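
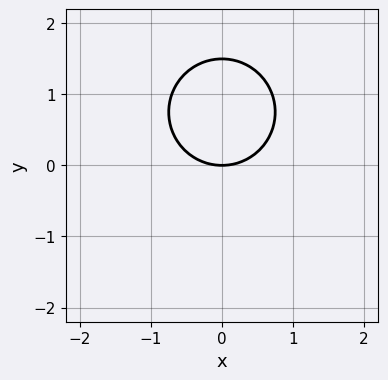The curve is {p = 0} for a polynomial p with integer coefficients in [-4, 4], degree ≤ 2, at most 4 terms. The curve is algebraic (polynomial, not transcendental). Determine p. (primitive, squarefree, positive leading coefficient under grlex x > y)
2*x^2 + 2*y^2 - 3*y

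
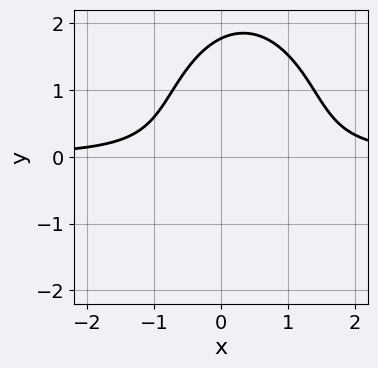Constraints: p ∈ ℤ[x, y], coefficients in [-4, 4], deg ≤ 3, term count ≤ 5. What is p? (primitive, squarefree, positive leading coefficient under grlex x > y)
3*x^2*y + y^3 - 2*x*y - 2*y - 2

1. Degree: no degree-2 curve has this shape, so deg p = 3.
2. Checking where it meets the axes: no x-intercept at any integer in the box.
3. The integer polynomial consistent with all of this is the stated p.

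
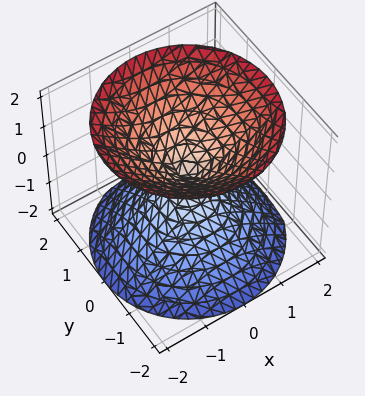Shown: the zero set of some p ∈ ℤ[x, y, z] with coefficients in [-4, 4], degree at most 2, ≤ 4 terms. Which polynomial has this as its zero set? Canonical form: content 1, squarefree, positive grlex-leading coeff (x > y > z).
I count 2 distinct pieces.
The degree is 2 — a double cone through the origin; a quadric.
Symmetries: every cross-section ⟂ z is a circle, so x, y appear only via x² + y²; it's symmetric under z → −z, forcing even powers of z.
Observable constraints: a circular section at z = 1 has radius exactly 1; it crosses the x-axis at the gridline x = 0.
The integer polynomial consistent with all of this is the stated p.

x^2 + y^2 - z^2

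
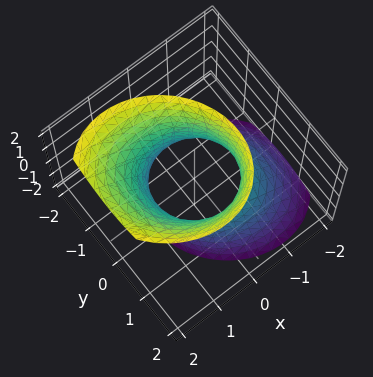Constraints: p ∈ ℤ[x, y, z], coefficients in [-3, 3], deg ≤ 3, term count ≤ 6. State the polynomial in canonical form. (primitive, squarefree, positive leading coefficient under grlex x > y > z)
(a) The degree is 2 — the shape is more complex than any degree-1 surface.
(b) Checking where it meets the axes: the x-axis gridline crossings are at x ∈ {-1, 1}; the surface avoids every integer z-axis point in the box.
(c) The integer polynomial consistent with all of this is the stated p.

3*x^2 + x*y - 2*x*z + 3*y^2 - z^2 - 3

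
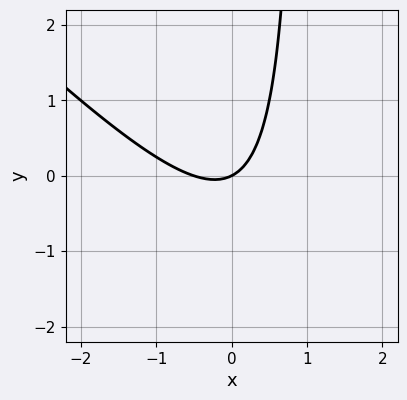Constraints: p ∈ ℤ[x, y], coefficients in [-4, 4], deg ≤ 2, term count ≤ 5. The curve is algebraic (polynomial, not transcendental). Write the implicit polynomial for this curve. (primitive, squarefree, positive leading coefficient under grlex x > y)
2*x^2 + 2*x*y + x - 2*y

deg p = 2.
Observable constraints: one y-axis crossing is at y = 0; it crosses the x-axis at the gridline x = 0.
The integer polynomial consistent with all of this is the stated p.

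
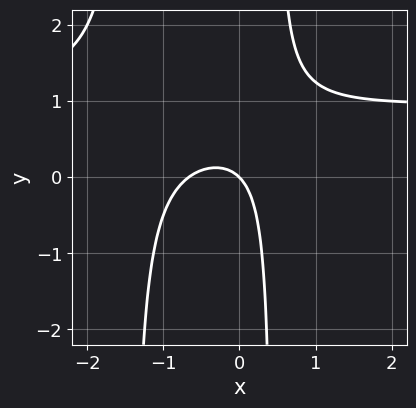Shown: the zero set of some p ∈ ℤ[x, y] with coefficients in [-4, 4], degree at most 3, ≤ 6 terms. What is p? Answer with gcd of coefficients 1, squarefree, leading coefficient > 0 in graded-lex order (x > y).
1. Degree: a generic line meets the curve in up to 3 points, so deg p = 3.
2. Observable constraints: it crosses the x-axis at the gridline x = 0; one y-axis crossing is at y = 0.
3. Assembling these constraints gives the stated polynomial.

3*x^2*y - 3*x^2 + 3*x*y - 2*x - 2*y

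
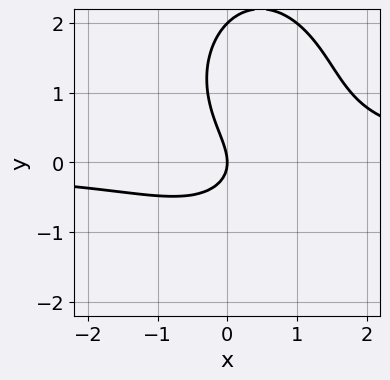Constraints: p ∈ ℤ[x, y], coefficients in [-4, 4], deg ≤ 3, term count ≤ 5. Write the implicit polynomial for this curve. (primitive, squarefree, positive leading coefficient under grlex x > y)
1. deg p = 3.
2. Observable constraints: it meets the x-axis at x = 0 (among the integer gridlines); the y-axis gridline crossings are at y ∈ {0, 2}.
3. Assembling these constraints gives the stated polynomial.

2*x^2*y + y^3 - x*y - 2*y^2 - 2*x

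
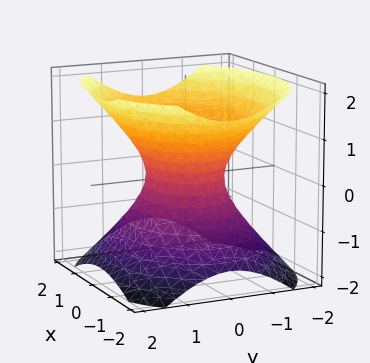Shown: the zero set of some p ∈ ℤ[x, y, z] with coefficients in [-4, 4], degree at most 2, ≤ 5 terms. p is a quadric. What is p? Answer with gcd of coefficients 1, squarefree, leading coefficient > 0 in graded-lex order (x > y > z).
2*x^2 + 3*y^2 - 3*z^2 - 2

(a) Degree: an hourglass — one-sheet hyperboloid; a quadric, so deg p = 2.
(b) Symmetries: it's symmetric under x → −x, forcing even powers of x; mirror symmetry z ↦ −z ⇒ only even powers of z; the y ↦ −y reflection is a symmetry, so y appears only in even powers.
(c) Checking where it meets the axes: it misses every integer gridline on the z-axis; among the integer gridlines, it crosses the x-axis at x ∈ {-1, 1}.
(d) Fitting integer coefficients to these (and the overall shape) gives p.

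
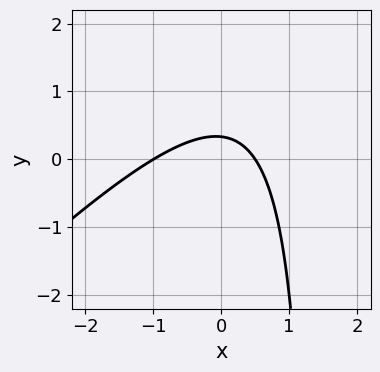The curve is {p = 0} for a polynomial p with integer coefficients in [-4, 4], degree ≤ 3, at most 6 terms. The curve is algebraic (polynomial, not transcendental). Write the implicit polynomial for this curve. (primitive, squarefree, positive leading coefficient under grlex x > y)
2*x^2 - 2*x*y + x + 3*y - 1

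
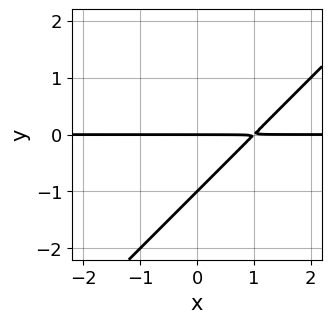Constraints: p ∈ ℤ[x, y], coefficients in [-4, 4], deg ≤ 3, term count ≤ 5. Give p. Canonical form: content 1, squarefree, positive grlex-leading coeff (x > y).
x*y - y^2 - y

1. The degree is 2 — no degree-1 curve has this shape.
2. Observable constraints: the y-axis gridline crossings are at y ∈ {-1, 0}; the visible x-axis segment lies entirely on the curve.
3. Putting this together gives p.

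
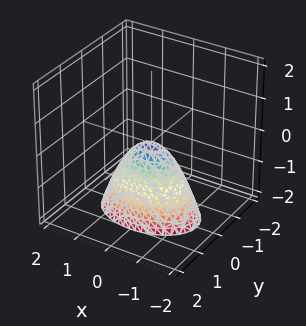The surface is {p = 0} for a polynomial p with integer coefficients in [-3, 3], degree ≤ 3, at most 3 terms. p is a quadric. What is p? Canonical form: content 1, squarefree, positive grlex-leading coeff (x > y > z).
x^2 + 2*y^2 + z

deg p = 2. A single bowl opening along one axis; a quadric.
Symmetries: it's symmetric under x → −x, forcing even powers of x; mirror symmetry y ↦ −y ⇒ only even powers of y.
Against the integer gridlines: it meets the z-axis at z = 0 (among the integer gridlines); it crosses the x-axis at the gridline x = 0.
Putting this together gives p.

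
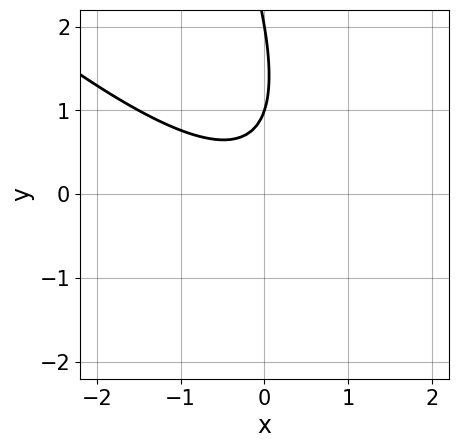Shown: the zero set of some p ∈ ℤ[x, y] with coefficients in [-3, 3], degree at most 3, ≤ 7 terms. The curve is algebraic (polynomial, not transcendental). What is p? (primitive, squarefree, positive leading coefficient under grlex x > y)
2*x^2 + 3*x*y + y^2 - 3*y + 2

Degree: the shape is more complex than any degree-1 curve, so deg p = 2.
From the axis intercepts and sections: among the integer gridlines, it crosses the y-axis at y ∈ {1, 2}; the curve avoids every integer x-axis point in the box.
Together with the visible shape, these determine p as stated.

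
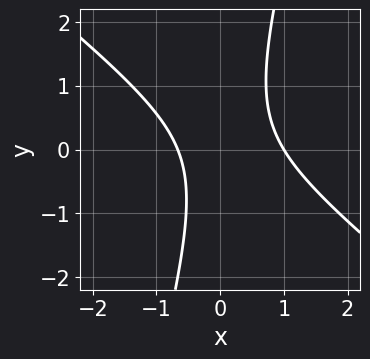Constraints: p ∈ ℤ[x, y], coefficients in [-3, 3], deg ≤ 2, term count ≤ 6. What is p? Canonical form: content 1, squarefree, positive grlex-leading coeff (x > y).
3*x^2 + 3*x*y - y^2 - x - 2

First, the degree is 2 — the shape is more complex than any degree-1 curve.
Then, checking where it meets the axes: it misses every integer gridline on the y-axis; it meets the x-axis at x = 1 (among the integer gridlines).
Finally, solving for integer coefficients yields p as stated.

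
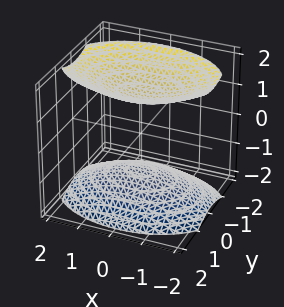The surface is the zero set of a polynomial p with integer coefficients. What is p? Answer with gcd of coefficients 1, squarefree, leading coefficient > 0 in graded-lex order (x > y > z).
The picture has 2 separate pieces. They look like related sheets of one shape, so recover p as a whole.
Degree: two separate bowl-shaped sheets opening away from each other; a quadric, so deg p = 2.
Symmetries: mirror symmetry z ↦ −z ⇒ only even powers of z; it's symmetric under y → −y, forcing even powers of y; it's symmetric under x → −x, forcing even powers of x.
From the visible intercepts: no y-intercept at any integer in the box; the surface avoids every integer x-axis point in the box.
Matching integer coefficients to the picture gives p.

x^2 + 2*y^2 - 2*z^2 + 3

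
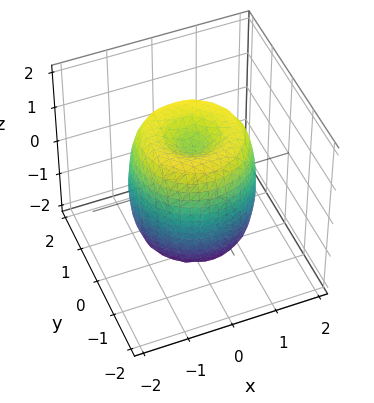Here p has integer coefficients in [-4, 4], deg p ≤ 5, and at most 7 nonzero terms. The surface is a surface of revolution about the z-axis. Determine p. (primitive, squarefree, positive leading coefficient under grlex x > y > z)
Degree: the shape is more complex than any degree-3 surface, so deg p = 4.
Symmetry: every cross-section ⟂ z is a circle, so x, y appear only via x² + y².
Checking where it meets the axes: among the integer gridlines, it crosses the z-axis at z ∈ {-1, 1}; a circular section at z = -1 has radius between 1 and 2.
Matching integer coefficients to the picture gives p.

2*x^4 + 4*x^2*y^2 + 2*y^4 - 3*x^2 - 3*y^2 + z^2 - 1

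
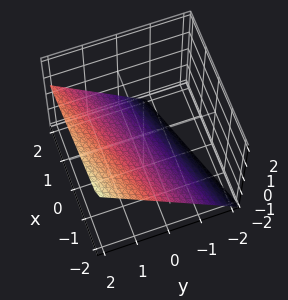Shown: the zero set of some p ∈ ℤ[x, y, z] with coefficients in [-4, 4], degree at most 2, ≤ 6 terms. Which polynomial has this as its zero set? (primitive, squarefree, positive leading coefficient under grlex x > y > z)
x - 3*y + 3*z + 2

(a) deg p = 1. Every cross-section is a straight line — this is a plane.
(b) From the axis intercepts and sections: it crosses the x-axis at the gridline x = -2.
(c) Matching integer coefficients to the picture gives p.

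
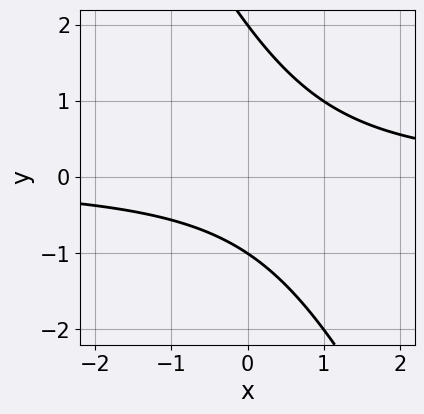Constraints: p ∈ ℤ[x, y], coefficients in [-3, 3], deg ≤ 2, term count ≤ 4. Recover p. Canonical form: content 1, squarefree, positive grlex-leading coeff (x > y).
2*x*y + y^2 - y - 2

1. deg p = 2.
2. From the visible intercepts: no x-intercept at any integer in the box; the y-axis gridline crossings are at y ∈ {-1, 2}.
3. Matching integer coefficients to the picture gives p.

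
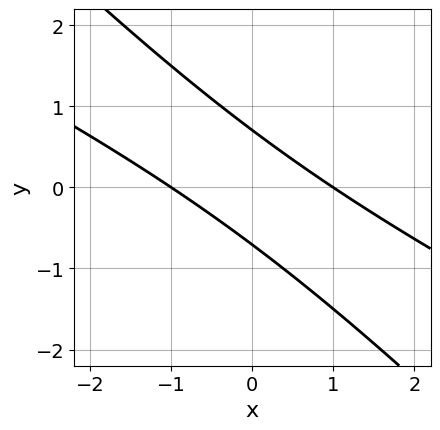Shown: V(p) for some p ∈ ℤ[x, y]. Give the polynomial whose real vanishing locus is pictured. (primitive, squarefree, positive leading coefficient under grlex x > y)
x^2 + 3*x*y + 2*y^2 - 1

1. The degree is 2 — the shape is more complex than any degree-1 curve.
2. Observable constraints: among the integer gridlines, it crosses the x-axis at x ∈ {-1, 1}.
3. Assembling these constraints gives the stated polynomial.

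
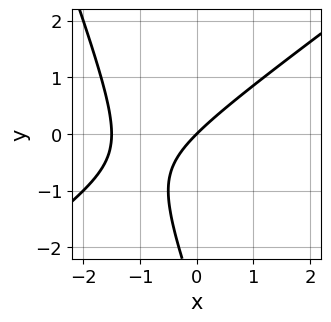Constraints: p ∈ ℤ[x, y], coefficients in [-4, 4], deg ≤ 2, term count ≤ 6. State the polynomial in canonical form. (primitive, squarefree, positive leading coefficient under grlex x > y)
1. Degree: no degree-1 curve has this shape, so deg p = 2.
2. From the axis intercepts and sections: it meets the y-axis at y = 0 (among the integer gridlines); one x-axis crossing is at x = 0.
3. Solving for integer coefficients yields p as stated.

2*x^2 - 2*x*y - y^2 + 3*x - 3*y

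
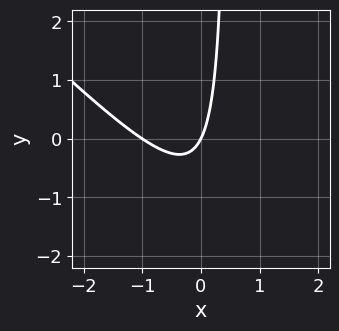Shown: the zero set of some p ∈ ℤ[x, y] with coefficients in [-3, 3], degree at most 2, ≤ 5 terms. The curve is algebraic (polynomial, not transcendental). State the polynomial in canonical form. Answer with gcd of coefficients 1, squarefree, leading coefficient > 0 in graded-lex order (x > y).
2*x^2 + 2*x*y + 2*x - y

First, deg p = 2. A generic line meets the curve in up to 2 points.
Next, observable constraints: one y-axis crossing is at y = 0; the x-axis gridline crossings are at x ∈ {-1, 0}.
Finally, these observations pin down the coefficients.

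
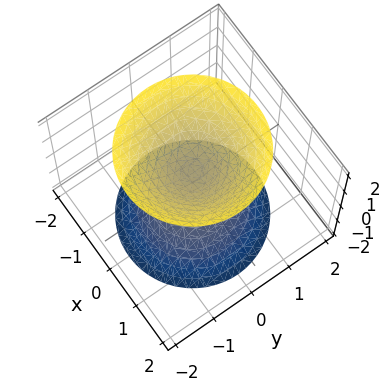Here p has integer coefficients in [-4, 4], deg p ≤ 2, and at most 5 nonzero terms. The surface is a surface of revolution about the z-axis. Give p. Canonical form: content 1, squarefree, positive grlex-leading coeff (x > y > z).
First, there are 2 components.
Then, the degree is 2 — a generic line meets the surface in up to 2 points.
Then, symmetries: the surface is invariant under rotation about z: p = q(x² + y², z).
Then, from the visible intercepts: it misses every integer gridline on the x-axis; no y-intercept at any integer in the box.
Finally, these observations pin down the coefficients.

3*x^2 + 3*y^2 - 2*z^2 + 1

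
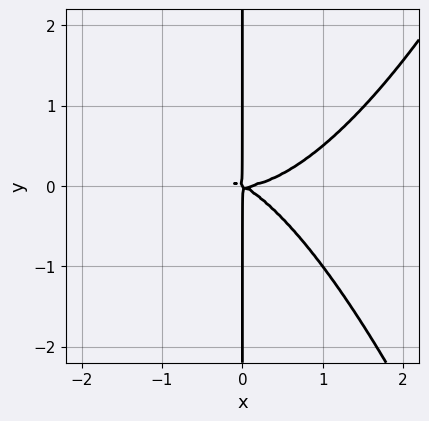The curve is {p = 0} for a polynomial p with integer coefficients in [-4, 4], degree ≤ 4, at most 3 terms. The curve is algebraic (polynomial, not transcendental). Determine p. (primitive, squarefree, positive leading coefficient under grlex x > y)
x^4 - x^2*y - 2*x*y^2

deg p = 4.
Against the integer gridlines: the visible y-axis segment lies entirely on the curve.
These observations pin down the coefficients.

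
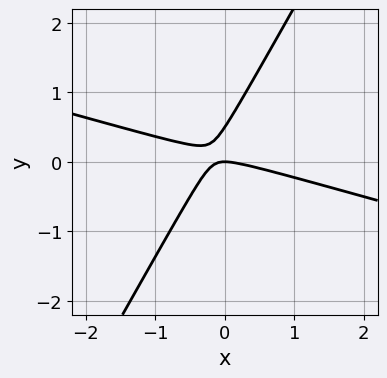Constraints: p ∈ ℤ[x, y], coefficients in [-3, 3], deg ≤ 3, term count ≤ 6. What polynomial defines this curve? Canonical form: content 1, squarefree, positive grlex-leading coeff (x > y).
x^2 + 3*x*y - 2*y^2 + y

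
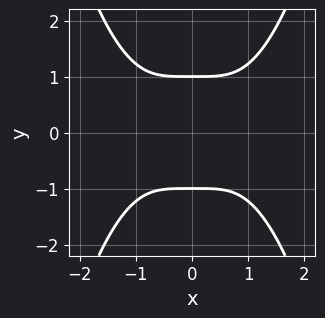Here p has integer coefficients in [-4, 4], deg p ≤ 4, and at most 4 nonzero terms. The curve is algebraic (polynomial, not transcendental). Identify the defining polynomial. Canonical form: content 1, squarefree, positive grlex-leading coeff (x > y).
x^4 - 2*y^2 + 2

1. The degree is 4 — a generic line meets the curve in up to 4 points.
2. Symmetries: the y ↦ −y reflection is a symmetry, so y appears only in even powers; it's symmetric under x → −x, forcing even powers of x.
3. Reading off the gridlines: the y-axis gridline crossings are at y ∈ {-1, 1}; the curve avoids every integer x-axis point in the box.
4. Putting this together gives p.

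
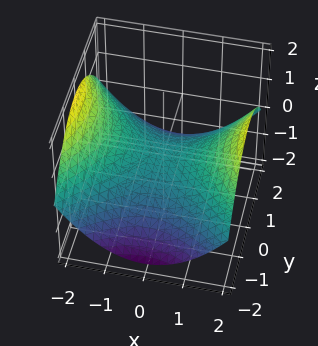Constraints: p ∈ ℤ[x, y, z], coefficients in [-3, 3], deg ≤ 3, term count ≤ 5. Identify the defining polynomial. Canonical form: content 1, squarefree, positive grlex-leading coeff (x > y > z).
x^2 - y^2 - 3*z

First, the degree is 2 — a saddle surface; a quadric.
Next, symmetries: it's symmetric under y → −y, forcing even powers of y; mirror symmetry x ↦ −x ⇒ only even powers of x.
Next, checking where it meets the axes: it crosses the x-axis at the gridline x = 0; it crosses the y-axis at the gridline y = 0; one z-axis crossing is at z = 0.
Finally, assembling these constraints gives the stated polynomial.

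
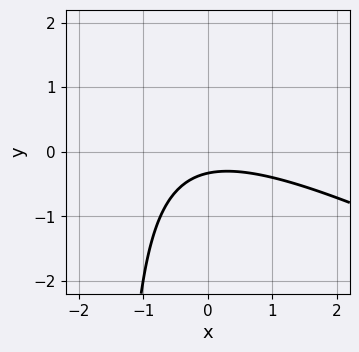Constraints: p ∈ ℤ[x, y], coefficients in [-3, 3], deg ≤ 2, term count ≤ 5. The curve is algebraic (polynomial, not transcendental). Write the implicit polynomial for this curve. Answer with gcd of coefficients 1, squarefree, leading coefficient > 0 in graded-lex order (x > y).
x^2 + 2*x*y + 3*y + 1

deg p = 2. No degree-1 curve has this shape.
Against the integer gridlines: no x-intercept at any integer in the box.
Together with the visible shape, these determine p as stated.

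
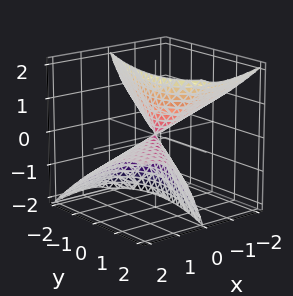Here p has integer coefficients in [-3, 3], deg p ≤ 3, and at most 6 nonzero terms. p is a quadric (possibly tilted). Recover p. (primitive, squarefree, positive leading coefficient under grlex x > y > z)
First, the picture has 2 separate pieces. Treating them together as one polynomial.
Next, the degree is 2 — a generic line meets the surface in up to 2 points.
Next, from the axis intercepts and sections: it meets the y-axis at y = 0 (among the integer gridlines); it crosses the z-axis at the gridline z = 0; it crosses the x-axis at the gridline x = 0.
Finally, the integer polynomial consistent with all of this is the stated p.

x^2 - 2*x*y + 3*x*z + y^2 - z^2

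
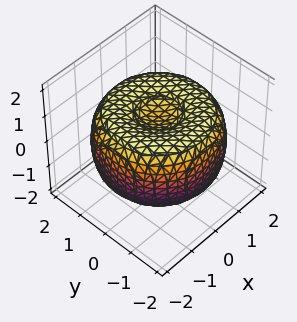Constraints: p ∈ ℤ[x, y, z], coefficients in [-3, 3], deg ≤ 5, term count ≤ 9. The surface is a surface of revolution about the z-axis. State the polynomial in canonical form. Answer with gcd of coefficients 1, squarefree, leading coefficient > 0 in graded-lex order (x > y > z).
Degree: a generic line meets the surface in up to 4 points, so deg p = 4.
Symmetry: the z-axis is an axis of rotation, so x and y enter only as x² + y².
Reading off the gridlines: a circular section at z = 1 has radius between 0 and 1.
Together with the visible shape, these determine p as stated.

x^4 + 2*x^2*y^2 + y^4 - 3*x^2 - 3*y^2 + 3*z^2 - 2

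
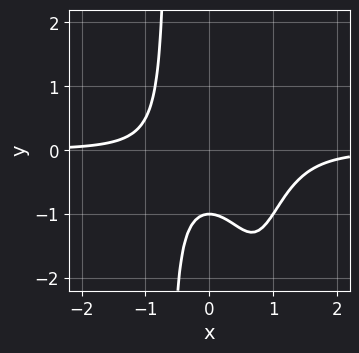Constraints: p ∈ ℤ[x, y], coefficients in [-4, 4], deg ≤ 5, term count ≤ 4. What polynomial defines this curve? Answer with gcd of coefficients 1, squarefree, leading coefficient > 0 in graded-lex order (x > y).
deg p = 4. No degree-3 curve has this shape.
Reading off the gridlines: it misses every integer gridline on the x-axis; it meets the y-axis at y = -1 (among the integer gridlines).
Solving for integer coefficients yields p as stated.

3*x^3*y - 3*x^2*y + 2*y + 2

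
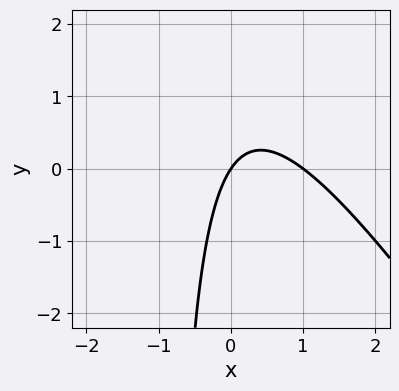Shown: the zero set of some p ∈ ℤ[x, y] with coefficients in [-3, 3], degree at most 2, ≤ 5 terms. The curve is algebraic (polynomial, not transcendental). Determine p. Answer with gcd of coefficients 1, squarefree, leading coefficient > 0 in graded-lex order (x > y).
Degree: a generic line meets the curve in up to 2 points, so deg p = 2.
Observable constraints: among the integer gridlines, it crosses the x-axis at x ∈ {0, 1}; it crosses the y-axis at the gridline y = 0.
Solving for integer coefficients yields p as stated.

3*x^2 + 2*x*y - 3*x + 2*y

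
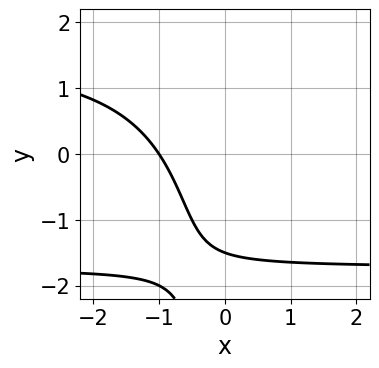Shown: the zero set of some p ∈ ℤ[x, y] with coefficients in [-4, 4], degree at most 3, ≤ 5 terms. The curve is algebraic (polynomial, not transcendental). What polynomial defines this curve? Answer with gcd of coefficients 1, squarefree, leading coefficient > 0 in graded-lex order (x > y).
x*y^2 - 3*x - 2*y - 3

1. deg p = 3. A generic line meets the curve in up to 3 points.
2. Checking where it meets the axes: it meets the x-axis at x = -1 (among the integer gridlines).
3. Together with the visible shape, these determine p as stated.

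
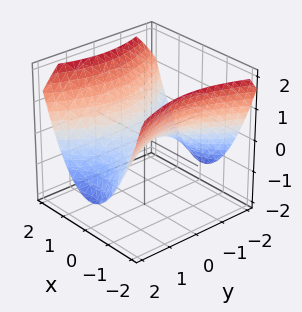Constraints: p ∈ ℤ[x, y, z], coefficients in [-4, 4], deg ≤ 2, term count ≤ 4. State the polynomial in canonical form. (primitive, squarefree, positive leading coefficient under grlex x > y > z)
(a) deg p = 2.
(b) Symmetries: mirror symmetry x ↦ −x ⇒ only even powers of x; the y ↦ −y reflection is a symmetry, so y appears only in even powers.
(c) From the visible intercepts: it crosses the x-axis at the gridline x = 0; it meets the z-axis at z = 0 (among the integer gridlines).
(d) Solving for integer coefficients yields p as stated.

2*x^2 - y^2 - 3*z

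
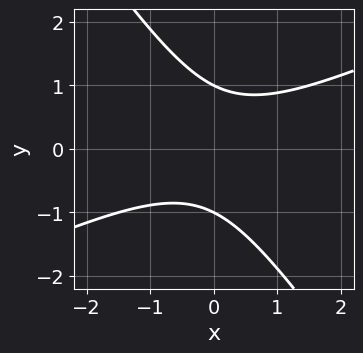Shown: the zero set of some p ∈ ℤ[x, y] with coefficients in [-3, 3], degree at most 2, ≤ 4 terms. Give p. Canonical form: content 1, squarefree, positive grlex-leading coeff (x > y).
2*x^2 - 3*x*y - 3*y^2 + 3

1. deg p = 2. The shape is more complex than any degree-1 curve.
2. Observable constraints: among the integer gridlines, it crosses the y-axis at y ∈ {-1, 1}; the curve avoids every integer x-axis point in the box.
3. Putting this together gives p.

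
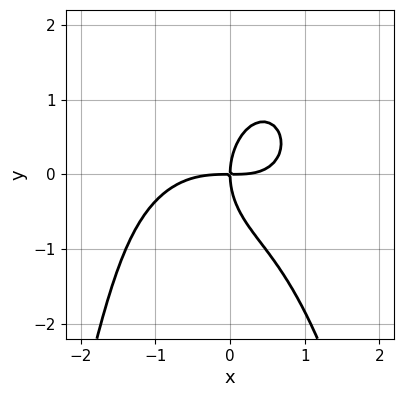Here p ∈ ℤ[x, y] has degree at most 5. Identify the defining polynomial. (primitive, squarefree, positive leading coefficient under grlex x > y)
First, the degree is 4 — no degree-3 curve has this shape.
Next, against the integer gridlines: it crosses the y-axis at the gridline y = 0; it meets the x-axis at x = 0 (among the integer gridlines).
Finally, these observations pin down the coefficients.

x^4 + x^2*y^2 + x^2*y + y^3 - 2*x*y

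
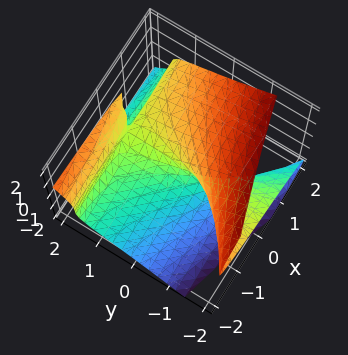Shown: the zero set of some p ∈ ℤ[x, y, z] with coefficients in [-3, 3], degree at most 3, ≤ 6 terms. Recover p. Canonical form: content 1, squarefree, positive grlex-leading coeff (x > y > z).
1. The degree is 3 — the shape is more complex than any degree-2 surface.
2. From the visible intercepts: it meets the z-axis at z = 0 (among the integer gridlines); it crosses the x-axis at the gridline x = 0; every point of the y-axis in the box is on the surface.
3. Assembling these constraints gives the stated polynomial.

2*y^2*z - 3*z^3 - 2*x*y - 3*y*z + 3*x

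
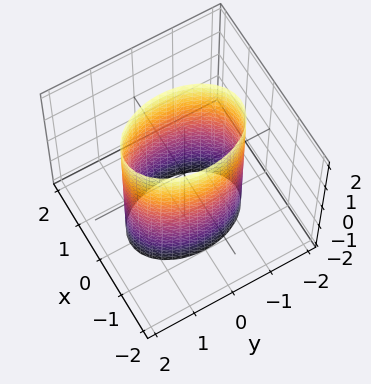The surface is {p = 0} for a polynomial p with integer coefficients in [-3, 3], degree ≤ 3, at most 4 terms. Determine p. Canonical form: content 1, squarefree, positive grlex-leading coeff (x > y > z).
First, the degree is 2 — constant cross-section along one axis; a quadric.
Next, symmetries: it's symmetric under x → −x, forcing even powers of x; the z ↦ −z reflection is a symmetry, so z appears only in even powers; the y ↦ −y reflection is a symmetry, so y appears only in even powers.
Then, reading off the gridlines: among the integer gridlines, it crosses the x-axis at x ∈ {-1, 1}; no z-intercept at any integer in the box.
Finally, fitting integer coefficients to these (and the overall shape) gives p.

2*x^2 + y^2 - 2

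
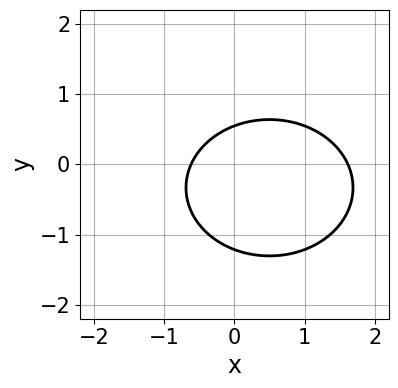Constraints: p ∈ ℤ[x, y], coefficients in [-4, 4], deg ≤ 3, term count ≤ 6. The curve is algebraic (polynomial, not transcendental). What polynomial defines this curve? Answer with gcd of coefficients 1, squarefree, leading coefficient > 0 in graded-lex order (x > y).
Degree: the shape is more complex than any degree-1 curve, so deg p = 2.
Putting this together gives p.

2*x^2 + 3*y^2 - 2*x + 2*y - 2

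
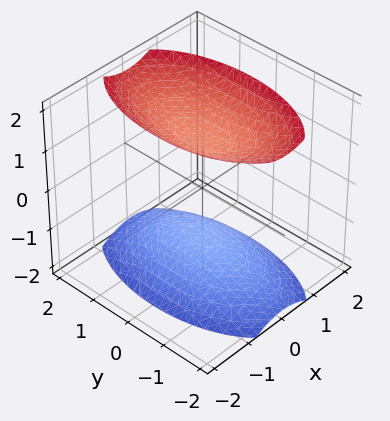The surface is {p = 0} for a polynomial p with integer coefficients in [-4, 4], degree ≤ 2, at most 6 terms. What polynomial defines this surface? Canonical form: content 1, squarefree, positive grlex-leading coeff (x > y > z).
3*x^2 + y^2 - 2*z^2 + 3

1. The picture has 2 separate pieces. They look like related sheets of one shape, so recover p as a whole.
2. deg p = 2. Two separate bowl-shaped sheets opening away from each other; a quadric.
3. Symmetries: the x ↦ −x reflection is a symmetry, so x appears only in even powers; mirror symmetry y ↦ −y ⇒ only even powers of y; it's symmetric under z → −z, forcing even powers of z.
4. From the axis intercepts and sections: the surface avoids every integer x-axis point in the box; the surface avoids every integer y-axis point in the box.
5. Assembling these constraints gives the stated polynomial.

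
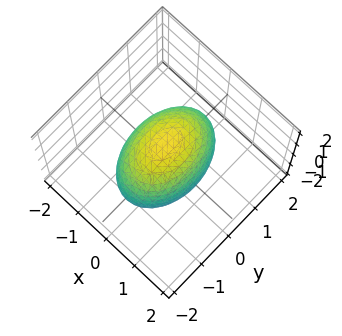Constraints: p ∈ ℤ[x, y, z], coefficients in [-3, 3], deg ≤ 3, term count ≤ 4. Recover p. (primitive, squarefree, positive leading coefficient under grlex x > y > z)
(a) deg p = 2. Bounded and convex; a quadric.
(b) Symmetries: it's symmetric under x → −x, forcing even powers of x; mirror symmetry z ↦ −z ⇒ only even powers of z; the y ↦ −y reflection is a symmetry, so y appears only in even powers.
(c) Checking where it meets the axes: among the integer gridlines, it crosses the x-axis at x ∈ {-1, 1}.
(d) These observations pin down the coefficients.

2*x^2 + y^2 + z^2 - 2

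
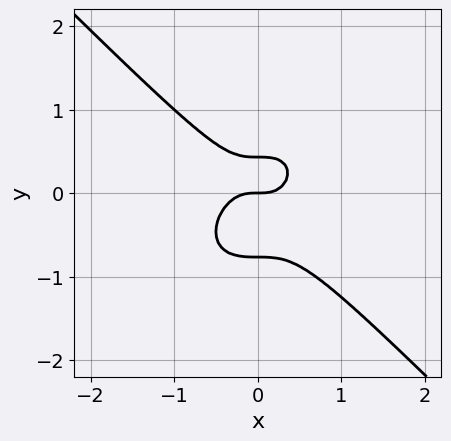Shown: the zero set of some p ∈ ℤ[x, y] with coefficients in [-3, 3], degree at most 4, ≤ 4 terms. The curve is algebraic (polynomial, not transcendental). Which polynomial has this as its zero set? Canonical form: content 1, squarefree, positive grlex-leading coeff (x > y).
First, the degree is 3 — no degree-2 curve has this shape.
Then, observable constraints: one x-axis crossing is at x = 0; it meets the y-axis at y = 0 (among the integer gridlines).
Finally, solving for integer coefficients yields p as stated.

3*x^3 + 3*y^3 + y^2 - y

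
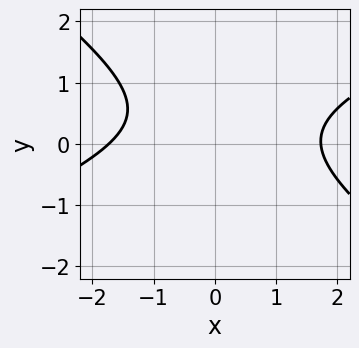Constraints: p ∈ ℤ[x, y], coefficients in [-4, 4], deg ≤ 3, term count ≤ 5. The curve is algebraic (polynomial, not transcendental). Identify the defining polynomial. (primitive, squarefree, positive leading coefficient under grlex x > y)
First, deg p = 2. A generic line meets the curve in up to 2 points.
Then, from the axis intercepts and sections: it misses every integer gridline on the y-axis.
Finally, putting this together gives p.

x^2 - x*y - 3*y^2 + 2*y - 3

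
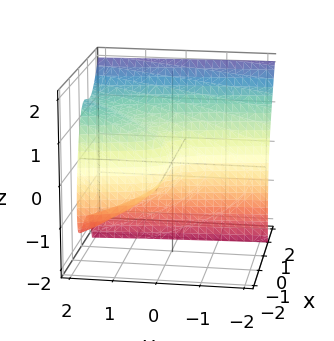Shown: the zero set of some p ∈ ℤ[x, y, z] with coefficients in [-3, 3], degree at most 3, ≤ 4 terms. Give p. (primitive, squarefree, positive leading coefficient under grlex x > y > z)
3*x^3 - 2*x^2*z - z^2 + y

(a) Degree: the shape is more complex than any degree-2 surface, so deg p = 3.
(b) Against the integer gridlines: it meets the z-axis at z = 0 (among the integer gridlines); it crosses the y-axis at the gridline y = 0; one x-axis crossing is at x = 0.
(c) Matching integer coefficients to the picture gives p.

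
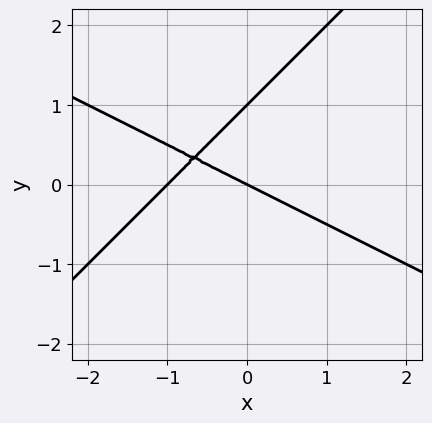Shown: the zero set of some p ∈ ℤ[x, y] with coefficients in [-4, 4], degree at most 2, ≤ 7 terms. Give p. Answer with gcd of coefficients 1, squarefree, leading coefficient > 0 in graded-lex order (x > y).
x^2 + x*y - 2*y^2 + x + 2*y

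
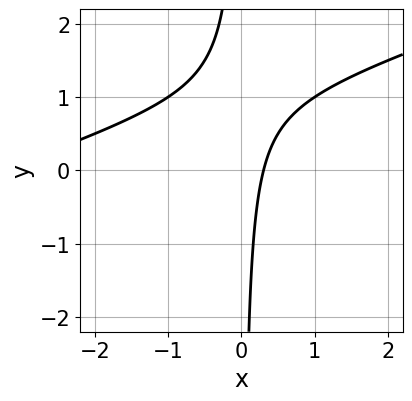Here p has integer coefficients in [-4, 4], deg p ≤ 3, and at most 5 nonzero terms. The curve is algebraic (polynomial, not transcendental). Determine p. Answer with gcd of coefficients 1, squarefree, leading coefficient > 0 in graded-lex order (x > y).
x^2 - 3*x*y + 3*x - 1

deg p = 2. The shape is more complex than any degree-1 curve.
Checking where it meets the axes: it misses every integer gridline on the y-axis.
Together with the visible shape, these determine p as stated.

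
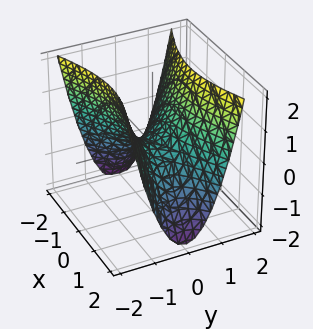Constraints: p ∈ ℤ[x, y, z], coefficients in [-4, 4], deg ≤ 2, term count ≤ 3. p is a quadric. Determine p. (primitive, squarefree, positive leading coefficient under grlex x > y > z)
Degree: a hyperbolic paraboloid; a quadric, so deg p = 2.
Symmetries: the y ↦ −y reflection is a symmetry, so y appears only in even powers; mirror symmetry x ↦ −x ⇒ only even powers of x.
From the visible intercepts: it meets the x-axis at x = 0 (among the integer gridlines); it meets the z-axis at z = 0 (among the integer gridlines).
Matching integer coefficients to the picture gives p.

x^2 - 3*y^2 + 2*z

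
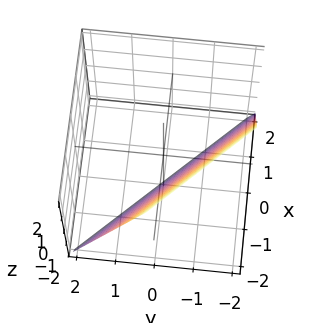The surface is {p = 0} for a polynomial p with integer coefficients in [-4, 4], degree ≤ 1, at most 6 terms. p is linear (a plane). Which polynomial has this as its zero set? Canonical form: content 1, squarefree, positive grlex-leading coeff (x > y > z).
deg p = 1. The surface is flat (a plane).
From the visible intercepts: it meets the z-axis at z = -2 (among the integer gridlines); it meets the x-axis at x = -1 (among the integer gridlines); one y-axis crossing is at y = -1.
Matching integer coefficients to the picture gives p.

2*x + 2*y + z + 2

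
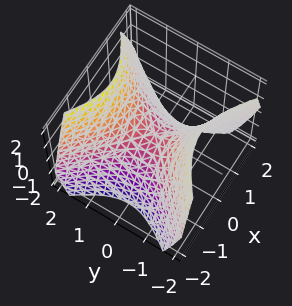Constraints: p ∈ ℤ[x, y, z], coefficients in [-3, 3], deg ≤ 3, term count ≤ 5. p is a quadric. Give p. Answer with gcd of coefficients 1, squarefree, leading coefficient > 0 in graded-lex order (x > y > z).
x^2 - y^2 + z

1. The degree is 2 — a saddle surface; a quadric.
2. Symmetries: mirror symmetry x ↦ −x ⇒ only even powers of x; the y ↦ −y reflection is a symmetry, so y appears only in even powers.
3. Against the integer gridlines: it crosses the x-axis at the gridline x = 0; one y-axis crossing is at y = 0; it crosses the z-axis at the gridline z = 0.
4. These observations pin down the coefficients.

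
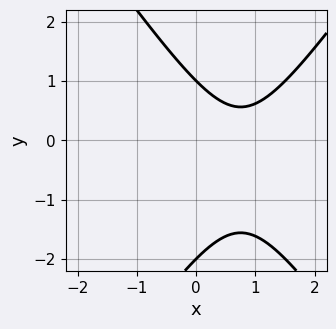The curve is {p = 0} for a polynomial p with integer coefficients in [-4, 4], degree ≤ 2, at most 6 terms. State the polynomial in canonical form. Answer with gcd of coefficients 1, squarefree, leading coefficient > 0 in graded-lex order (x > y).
2*x^2 - y^2 - 3*x - y + 2

1. The degree is 2 — the shape is more complex than any degree-1 curve.
2. Against the integer gridlines: it misses every integer gridline on the x-axis; the y-axis gridline crossings are at y ∈ {-2, 1}.
3. These observations pin down the coefficients.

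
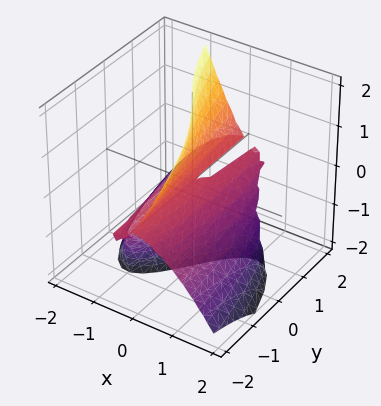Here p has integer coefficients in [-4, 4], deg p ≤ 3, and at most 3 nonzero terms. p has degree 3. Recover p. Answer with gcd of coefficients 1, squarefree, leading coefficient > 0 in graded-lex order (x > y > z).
2*x^3 + y*z^2 + 3*x*z

(a) Degree: no degree-2 surface has this shape, so deg p = 3.
(b) Checking where it meets the axes: one x-axis crossing is at x = 0; every point of the y-axis in the box is on the surface.
(c) Solving for integer coefficients yields p as stated. Check: (0, 0, -1) on the z-axis lies on the surface, and p(0, 0, -1) = 0. ✓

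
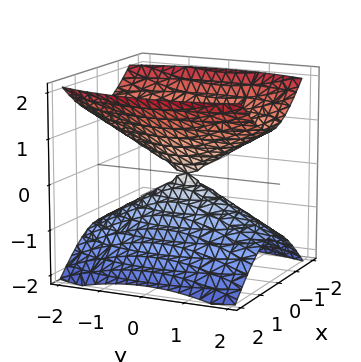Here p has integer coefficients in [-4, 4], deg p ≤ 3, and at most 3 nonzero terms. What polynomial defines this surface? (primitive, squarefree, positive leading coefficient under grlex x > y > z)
3*x^2 + y^2 - 3*z^2

First, there are 2 components. They look like related sheets of one shape, so recover p as a whole.
Next, degree: a double cone through the origin; a quadric, so deg p = 2.
Next, symmetries: mirror symmetry y ↦ −y ⇒ only even powers of y; it's symmetric under x → −x, forcing even powers of x; the z ↦ −z reflection is a symmetry, so z appears only in even powers.
Then, checking where it meets the axes: it crosses the y-axis at the gridline y = 0; it meets the z-axis at z = 0 (among the integer gridlines); it crosses the x-axis at the gridline x = 0.
Finally, these observations pin down the coefficients.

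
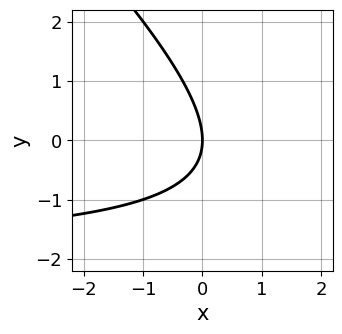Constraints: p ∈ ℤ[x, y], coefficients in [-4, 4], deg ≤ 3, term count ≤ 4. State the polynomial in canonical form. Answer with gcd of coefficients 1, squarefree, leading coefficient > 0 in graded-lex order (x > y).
x*y + y^2 + 2*x

First, deg p = 2.
Next, against the integer gridlines: it meets the y-axis at y = 0 (among the integer gridlines); it crosses the x-axis at the gridline x = 0.
Finally, putting this together gives p.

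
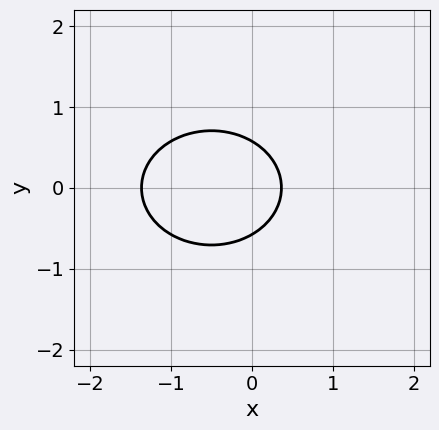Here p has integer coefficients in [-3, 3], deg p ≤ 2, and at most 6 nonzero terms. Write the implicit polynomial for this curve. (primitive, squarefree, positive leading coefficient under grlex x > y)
2*x^2 + 3*y^2 + 2*x - 1

1. The degree is 2 — the shape is more complex than any degree-1 curve.
2. Symmetries: the y ↦ −y reflection is a symmetry, so y appears only in even powers.
3. Putting this together gives p.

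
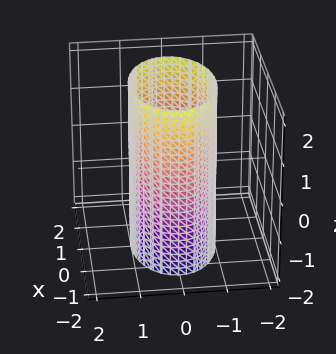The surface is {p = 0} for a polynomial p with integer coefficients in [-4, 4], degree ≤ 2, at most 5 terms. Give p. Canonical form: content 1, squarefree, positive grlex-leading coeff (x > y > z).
x^2 + 2*y^2 - 2

deg p = 2.
Symmetries: the z ↦ −z reflection is a symmetry, so z appears only in even powers; the y ↦ −y reflection is a symmetry, so y appears only in even powers; the x ↦ −x reflection is a symmetry, so x appears only in even powers.
Checking where it meets the axes: no z-intercept at any integer in the box; the y-axis gridline crossings are at y ∈ {-1, 1}.
Matching integer coefficients to the picture gives p.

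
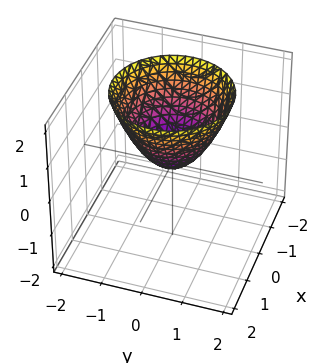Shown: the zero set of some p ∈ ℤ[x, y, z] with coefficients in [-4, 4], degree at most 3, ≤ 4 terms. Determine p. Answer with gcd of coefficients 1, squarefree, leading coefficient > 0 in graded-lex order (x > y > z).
x^2 + y^2 - z

1. The degree is 2 — a single bowl opening along one axis; a quadric.
2. Symmetries: rotational symmetry about the z-axis ⇒ p depends on x, y only through x² + y².
3. Observable constraints: one x-axis crossing is at x = 0; it meets the y-axis at y = 0 (among the integer gridlines); it meets the z-axis at z = 0 (among the integer gridlines); a circular section at z = 1 has radius exactly 1.
4. These observations pin down the coefficients.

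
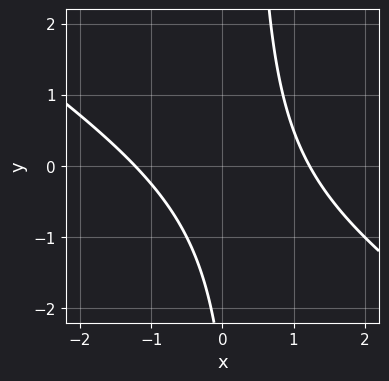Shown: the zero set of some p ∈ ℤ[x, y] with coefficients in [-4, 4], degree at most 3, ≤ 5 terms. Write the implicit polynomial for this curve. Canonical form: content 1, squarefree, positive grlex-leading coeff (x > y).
2*x^2 + 3*x*y - y - 3

(a) deg p = 2.
(b) Observable constraints: it misses every integer gridline on the y-axis.
(c) The integer polynomial consistent with all of this is the stated p.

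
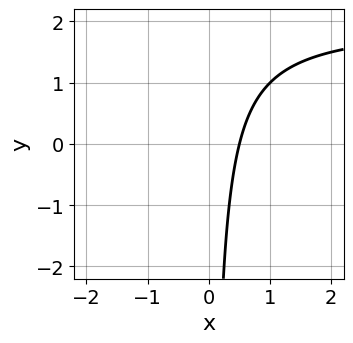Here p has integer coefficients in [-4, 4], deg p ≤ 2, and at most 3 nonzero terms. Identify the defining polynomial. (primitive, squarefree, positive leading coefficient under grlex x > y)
x*y - 2*x + 1

1. The degree is 2 — the shape is more complex than any degree-1 curve.
2. Checking where it meets the axes: it misses every integer gridline on the y-axis.
3. The integer polynomial consistent with all of this is the stated p.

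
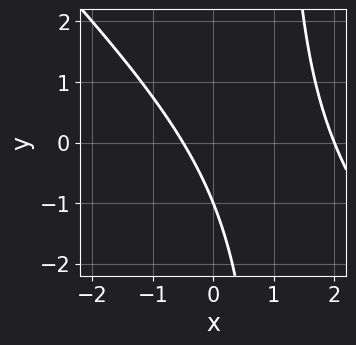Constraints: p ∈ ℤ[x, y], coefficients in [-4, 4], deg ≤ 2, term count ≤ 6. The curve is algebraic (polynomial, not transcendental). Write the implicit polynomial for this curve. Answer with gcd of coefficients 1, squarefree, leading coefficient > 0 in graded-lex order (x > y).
2*x^2 + 2*x*y - 3*x - 2*y - 2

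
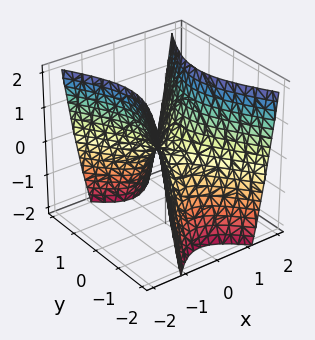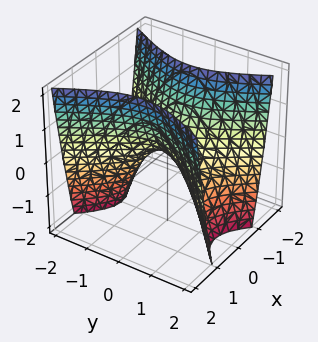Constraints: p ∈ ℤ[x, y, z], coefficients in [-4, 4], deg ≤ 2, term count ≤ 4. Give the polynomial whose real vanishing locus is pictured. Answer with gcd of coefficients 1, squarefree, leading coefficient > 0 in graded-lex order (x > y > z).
2*x^2 - y^2 - z

First, degree: a saddle surface; a quadric, so deg p = 2.
Then, symmetries: the x ↦ −x reflection is a symmetry, so x appears only in even powers; the y ↦ −y reflection is a symmetry, so y appears only in even powers.
Next, checking where it meets the axes: it meets the z-axis at z = 0 (among the integer gridlines); one x-axis crossing is at x = 0.
Finally, together with the visible shape, these determine p as stated.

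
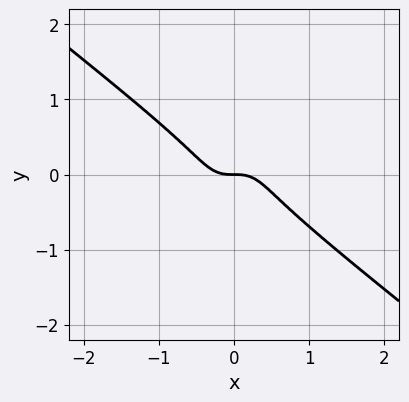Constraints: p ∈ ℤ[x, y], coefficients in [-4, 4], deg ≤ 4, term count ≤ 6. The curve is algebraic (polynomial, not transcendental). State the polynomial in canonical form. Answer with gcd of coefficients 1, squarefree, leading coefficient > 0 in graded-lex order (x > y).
First, deg p = 3.
Next, from the visible intercepts: it meets the y-axis at y = 0 (among the integer gridlines); one x-axis crossing is at x = 0.
Finally, these observations pin down the coefficients.

3*x^3 + x^2*y - 2*x*y^2 + 2*y^3 + y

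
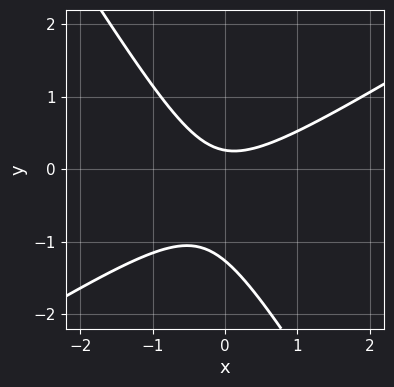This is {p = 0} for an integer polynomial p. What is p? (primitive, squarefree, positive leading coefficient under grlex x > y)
3*x^2 - 3*x*y - 3*y^2 - 3*y + 1

1. The degree is 2 — no degree-1 curve has this shape.
2. From the visible intercepts: it misses every integer gridline on the x-axis.
3. Putting this together gives p.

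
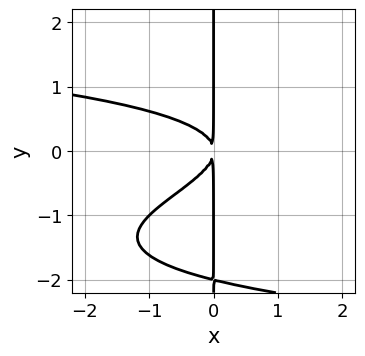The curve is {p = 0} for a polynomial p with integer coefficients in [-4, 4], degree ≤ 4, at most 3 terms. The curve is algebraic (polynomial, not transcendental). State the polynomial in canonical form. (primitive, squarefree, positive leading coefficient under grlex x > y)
x*y^3 + 2*x*y^2 + x^2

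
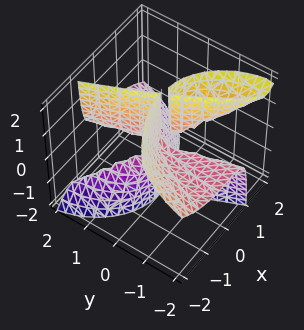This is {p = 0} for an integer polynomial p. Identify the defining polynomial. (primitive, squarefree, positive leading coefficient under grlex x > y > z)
First, the picture has 3 separate pieces. Treating them together as one polynomial.
Next, the degree is 3 — a generic line meets the surface in up to 3 points.
Then, checking where it meets the axes: every point of the y-axis in the box is on the surface; the visible z-axis segment lies entirely on the surface.
Finally, these observations pin down the coefficients.

x^3 + 2*x*y*z + y^2*z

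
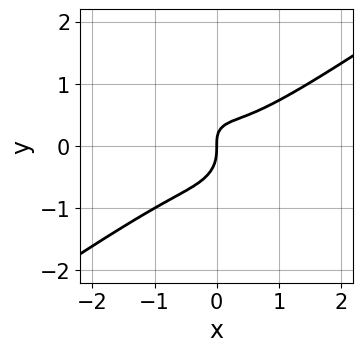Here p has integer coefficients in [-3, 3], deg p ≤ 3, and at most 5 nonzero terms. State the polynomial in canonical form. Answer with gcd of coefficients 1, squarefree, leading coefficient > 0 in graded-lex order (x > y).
1. deg p = 3. A generic line meets the curve in up to 3 points.
2. From the axis intercepts and sections: it meets the x-axis at x = 0 (among the integer gridlines); one y-axis crossing is at y = 0.
3. Assembling these constraints gives the stated polynomial.

2*x^3 - 2*x^2*y - 2*y^3 - x*y + x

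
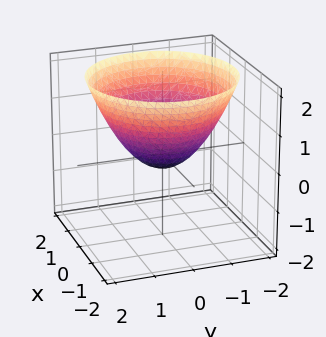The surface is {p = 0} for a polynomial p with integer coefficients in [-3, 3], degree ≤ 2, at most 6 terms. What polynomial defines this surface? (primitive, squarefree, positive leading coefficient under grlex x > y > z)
2*x^2 + 2*y^2 - 3*z - 1

1. Degree: the shape is more complex than any degree-1 surface, so deg p = 2.
2. Symmetry: the surface is invariant under rotation about z: p = q(x² + y², z).
3. From the visible intercepts: a circular section at z = 1 has radius between 1 and 2.
4. The integer polynomial consistent with all of this is the stated p.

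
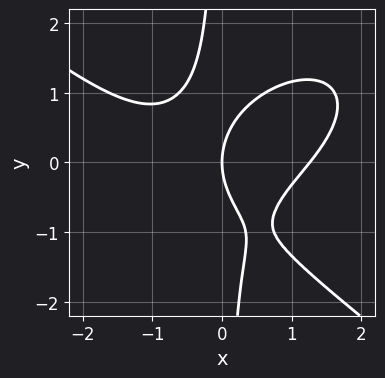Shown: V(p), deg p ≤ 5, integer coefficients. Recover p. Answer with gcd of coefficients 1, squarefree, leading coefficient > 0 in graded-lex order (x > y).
x^4 + 2*x*y^3 - 3*x^2*y + y^2 - 2*x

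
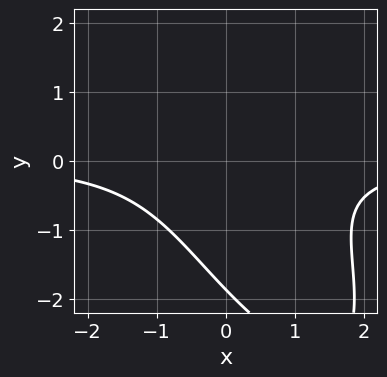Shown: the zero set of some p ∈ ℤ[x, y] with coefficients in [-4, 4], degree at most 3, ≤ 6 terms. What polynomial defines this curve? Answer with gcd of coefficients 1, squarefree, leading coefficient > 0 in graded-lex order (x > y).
2*x^2*y + 2*x*y^2 + y^3 + y^2 + 3

1. deg p = 3. No degree-2 curve has this shape.
2. From the visible intercepts: the curve avoids every integer x-axis point in the box.
3. Fitting integer coefficients to these (and the overall shape) gives p.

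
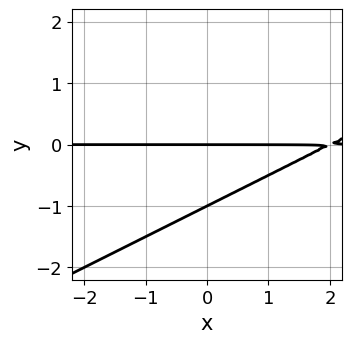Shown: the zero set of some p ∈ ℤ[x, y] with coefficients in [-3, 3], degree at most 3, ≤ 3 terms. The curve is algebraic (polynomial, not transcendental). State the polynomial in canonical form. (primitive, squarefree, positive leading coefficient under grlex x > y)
1. Degree: the shape is more complex than any degree-1 curve, so deg p = 2.
2. Observable constraints: every point of the x-axis in the box is on the curve; among the integer gridlines, it crosses the y-axis at y ∈ {-1, 0}.
3. Solving for integer coefficients yields p as stated.

x*y - 2*y^2 - 2*y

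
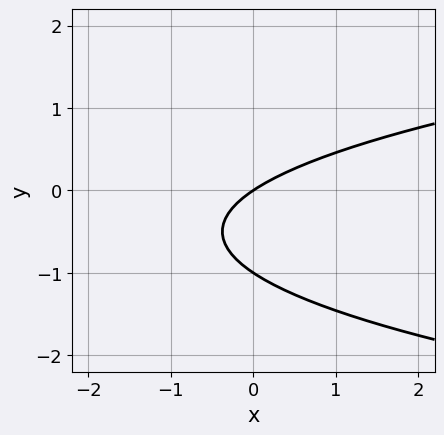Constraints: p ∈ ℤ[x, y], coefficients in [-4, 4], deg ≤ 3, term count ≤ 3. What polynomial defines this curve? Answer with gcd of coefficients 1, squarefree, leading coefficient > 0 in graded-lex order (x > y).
Degree: no degree-1 curve has this shape, so deg p = 2.
Observable constraints: it crosses the x-axis at the gridline x = 0; among the integer gridlines, it crosses the y-axis at y ∈ {-1, 0}.
Assembling these constraints gives the stated polynomial.

3*y^2 - 2*x + 3*y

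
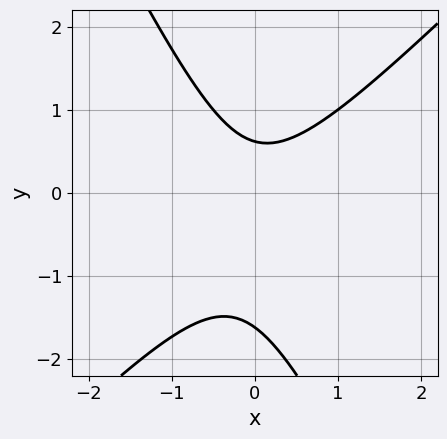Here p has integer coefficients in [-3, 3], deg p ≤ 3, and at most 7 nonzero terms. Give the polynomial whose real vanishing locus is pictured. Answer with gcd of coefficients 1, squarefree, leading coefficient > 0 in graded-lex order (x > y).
1. The degree is 2 — no degree-1 curve has this shape.
2. Against the integer gridlines: it misses every integer gridline on the x-axis.
3. Solving for integer coefficients yields p as stated.

2*x^2 - x*y - y^2 - y + 1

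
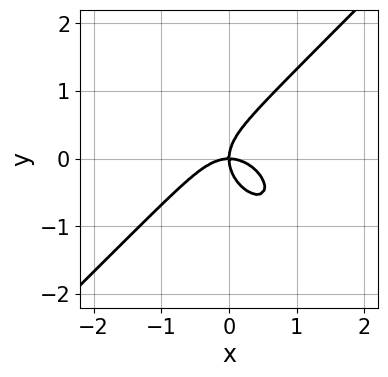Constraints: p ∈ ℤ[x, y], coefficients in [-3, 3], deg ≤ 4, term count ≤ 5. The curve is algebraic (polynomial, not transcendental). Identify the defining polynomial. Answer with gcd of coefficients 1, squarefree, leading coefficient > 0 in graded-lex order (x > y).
x^3 - y^3 + x*y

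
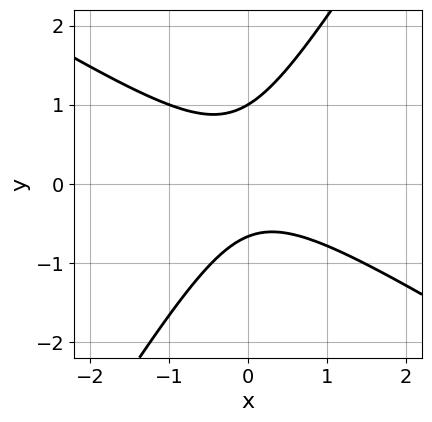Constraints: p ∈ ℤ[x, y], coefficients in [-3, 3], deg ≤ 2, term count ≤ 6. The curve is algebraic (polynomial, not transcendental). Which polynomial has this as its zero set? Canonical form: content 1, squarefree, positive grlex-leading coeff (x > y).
1. The degree is 2 — a generic line meets the curve in up to 2 points.
2. Checking where it meets the axes: no x-intercept at any integer in the box; it crosses the y-axis at the gridline y = 1.
3. Matching integer coefficients to the picture gives p.

3*x^2 + 3*x*y - 3*y^2 + y + 2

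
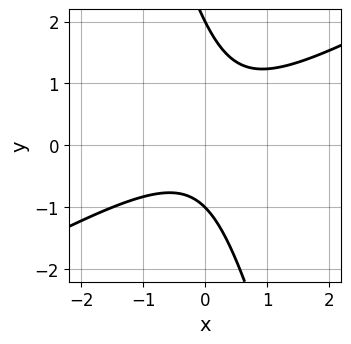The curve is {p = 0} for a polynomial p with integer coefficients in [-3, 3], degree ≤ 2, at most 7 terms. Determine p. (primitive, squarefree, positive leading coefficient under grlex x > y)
2*x^2 - 3*x*y - y^2 + y + 2

First, the degree is 2 — the shape is more complex than any degree-1 curve.
Next, against the integer gridlines: no x-intercept at any integer in the box; the y-axis gridline crossings are at y ∈ {-1, 2}.
Finally, these observations pin down the coefficients.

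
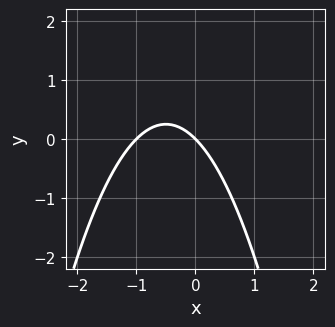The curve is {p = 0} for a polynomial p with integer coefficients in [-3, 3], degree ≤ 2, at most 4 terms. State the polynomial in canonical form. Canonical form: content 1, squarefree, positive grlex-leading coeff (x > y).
(a) deg p = 2. The shape is more complex than any degree-1 curve.
(b) Checking where it meets the axes: the x-axis gridline crossings are at x ∈ {-1, 0}; one y-axis crossing is at y = 0.
(c) Solving for integer coefficients yields p as stated.

x^2 + x + y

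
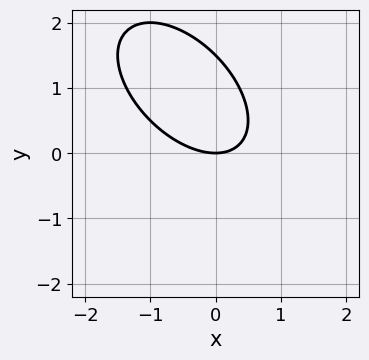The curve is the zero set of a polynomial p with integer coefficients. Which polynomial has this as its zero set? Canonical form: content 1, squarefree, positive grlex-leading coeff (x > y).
2*x^2 + 2*x*y + 2*y^2 - 3*y

1. Degree: the shape is more complex than any degree-1 curve, so deg p = 2.
2. From the axis intercepts and sections: one y-axis crossing is at y = 0; one x-axis crossing is at x = 0.
3. Together with the visible shape, these determine p as stated.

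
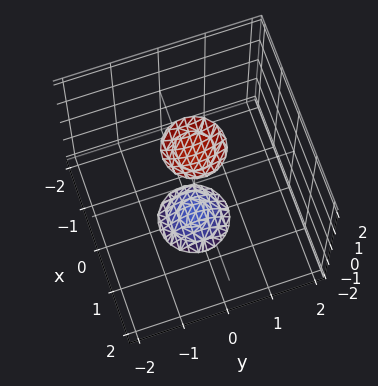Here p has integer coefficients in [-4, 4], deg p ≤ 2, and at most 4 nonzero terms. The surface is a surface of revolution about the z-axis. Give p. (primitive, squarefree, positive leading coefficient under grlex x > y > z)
3*x^2 + 3*y^2 - z^2 + 3

I count 2 distinct pieces.
deg p = 2.
Symmetries: rotational symmetry about the z-axis ⇒ p depends on x, y only through x² + y².
From the visible intercepts: no x-intercept at any integer in the box; a circular section at z = -2 has radius between 0 and 1.
Matching integer coefficients to the picture gives p.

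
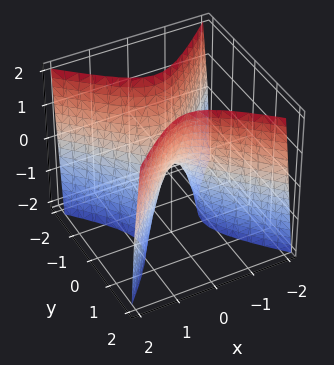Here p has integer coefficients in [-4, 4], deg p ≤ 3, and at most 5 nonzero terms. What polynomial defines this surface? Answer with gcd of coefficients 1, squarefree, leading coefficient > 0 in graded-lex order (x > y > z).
deg p = 2. A hyperbolic paraboloid; a quadric.
Symmetries: the x ↦ −x reflection is a symmetry, so x appears only in even powers; mirror symmetry y ↦ −y ⇒ only even powers of y.
Reading off the gridlines: it meets the x-axis at x = 0 (among the integer gridlines); it crosses the y-axis at the gridline y = 0.
Fitting integer coefficients to these (and the overall shape) gives p.

3*x^2 - 3*y^2 + z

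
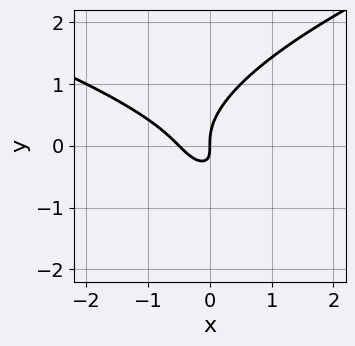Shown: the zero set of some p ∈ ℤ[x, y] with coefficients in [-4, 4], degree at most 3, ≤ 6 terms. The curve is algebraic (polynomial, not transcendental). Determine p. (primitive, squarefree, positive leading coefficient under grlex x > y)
1. Degree: the shape is more complex than any degree-2 curve, so deg p = 3.
2. Observable constraints: one y-axis crossing is at y = 0; it crosses the x-axis at the gridline x = 0.
3. Putting this together gives p.

2*y^3 - 2*x^2 - 2*x*y - x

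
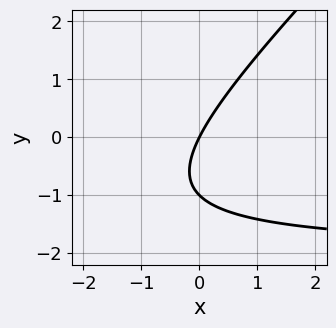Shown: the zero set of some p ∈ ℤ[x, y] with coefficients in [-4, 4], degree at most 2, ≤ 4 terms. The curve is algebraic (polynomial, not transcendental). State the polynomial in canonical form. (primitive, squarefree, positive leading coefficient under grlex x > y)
x*y - y^2 + 2*x - y

1. deg p = 2.
2. Checking where it meets the axes: the y-axis gridline crossings are at y ∈ {-1, 0}; it meets the x-axis at x = 0 (among the integer gridlines).
3. Together with the visible shape, these determine p as stated.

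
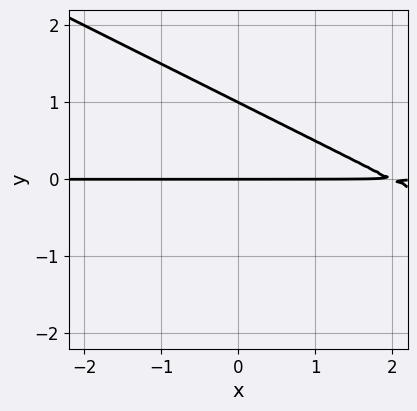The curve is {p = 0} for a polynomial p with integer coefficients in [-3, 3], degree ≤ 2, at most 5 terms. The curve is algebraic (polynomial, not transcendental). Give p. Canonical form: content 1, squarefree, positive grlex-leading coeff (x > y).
x*y + 2*y^2 - 2*y

First, the degree is 2 — a generic line meets the curve in up to 2 points.
Then, against the integer gridlines: the y-axis gridline crossings are at y ∈ {0, 1}; the visible x-axis segment lies entirely on the curve.
Finally, together with the visible shape, these determine p as stated.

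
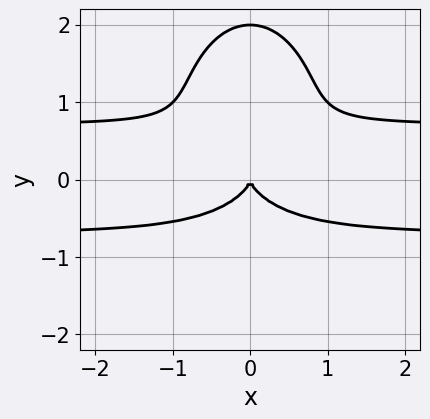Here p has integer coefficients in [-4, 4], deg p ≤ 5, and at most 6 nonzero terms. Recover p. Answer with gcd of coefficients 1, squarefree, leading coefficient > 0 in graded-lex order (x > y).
2*x^2*y^2 + y^4 - 2*y^3 - x^2

(a) deg p = 4. No degree-3 curve has this shape.
(b) Symmetries: it's symmetric under x → −x, forcing even powers of x.
(c) From the axis intercepts and sections: the y-axis gridline crossings are at y ∈ {0, 2}; it crosses the x-axis at the gridline x = 0.
(d) Assembling these constraints gives the stated polynomial.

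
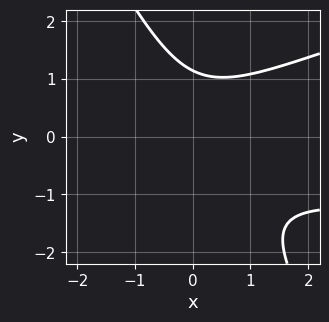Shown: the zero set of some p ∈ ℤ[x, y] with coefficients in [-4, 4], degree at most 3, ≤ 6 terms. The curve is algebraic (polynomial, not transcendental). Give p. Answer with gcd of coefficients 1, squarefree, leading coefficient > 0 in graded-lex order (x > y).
x^2*y - 3*x*y^2 - 2*y^3 + 2*x^2 + 3

First, deg p = 3. A generic line meets the curve in up to 3 points.
Next, reading off the gridlines: no x-intercept at any integer in the box.
Finally, solving for integer coefficients yields p as stated.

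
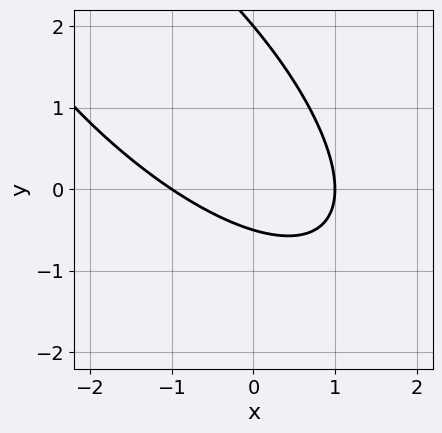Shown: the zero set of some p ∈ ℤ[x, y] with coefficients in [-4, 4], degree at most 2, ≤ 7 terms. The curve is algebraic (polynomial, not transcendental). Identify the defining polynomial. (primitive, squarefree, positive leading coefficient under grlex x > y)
(a) deg p = 2. The shape is more complex than any degree-1 curve.
(b) Observable constraints: one y-axis crossing is at y = 2; the x-axis gridline crossings are at x ∈ {-1, 1}.
(c) Putting this together gives p.

2*x^2 + 3*x*y + 2*y^2 - 3*y - 2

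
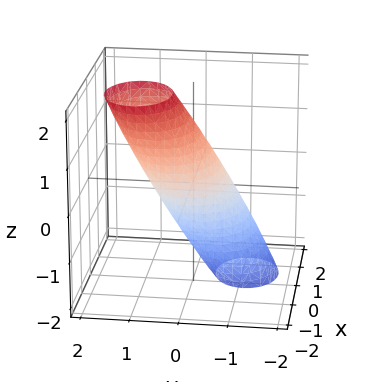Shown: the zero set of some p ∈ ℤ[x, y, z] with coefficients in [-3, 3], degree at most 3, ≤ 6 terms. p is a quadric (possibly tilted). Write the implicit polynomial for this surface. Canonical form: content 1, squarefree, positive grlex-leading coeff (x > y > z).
2*x^2 + x*z + 3*y^2 - 3*y*z + z^2 - 2

deg p = 2. The shape is more complex than any degree-1 surface.
From the axis intercepts and sections: the x-axis gridline crossings are at x ∈ {-1, 1}.
Fitting integer coefficients to these (and the overall shape) gives p.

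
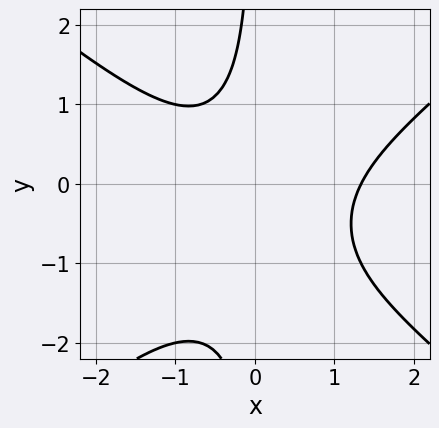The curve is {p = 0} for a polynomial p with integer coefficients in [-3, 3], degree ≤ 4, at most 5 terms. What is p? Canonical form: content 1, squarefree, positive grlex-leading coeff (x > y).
2*x^3 - 3*x*y^2 - x^2 - 3*x*y - 3

First, the degree is 3 — the shape is more complex than any degree-2 curve.
Then, from the axis intercepts and sections: no y-intercept at any integer in the box.
Finally, solving for integer coefficients yields p as stated.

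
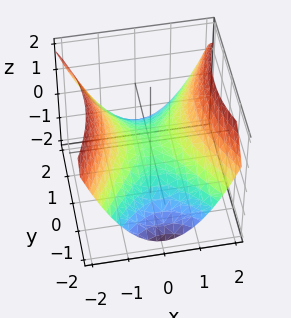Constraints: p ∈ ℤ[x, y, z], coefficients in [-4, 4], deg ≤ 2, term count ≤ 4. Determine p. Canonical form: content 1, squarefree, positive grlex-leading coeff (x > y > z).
2*x^2 - y^2 - 3*z

Degree: a saddle surface; a quadric, so deg p = 2.
Symmetries: it's symmetric under x → −x, forcing even powers of x; it's symmetric under y → −y, forcing even powers of y.
Observable constraints: it crosses the y-axis at the gridline y = 0; one z-axis crossing is at z = 0; it meets the x-axis at x = 0 (among the integer gridlines).
Assembling these constraints gives the stated polynomial.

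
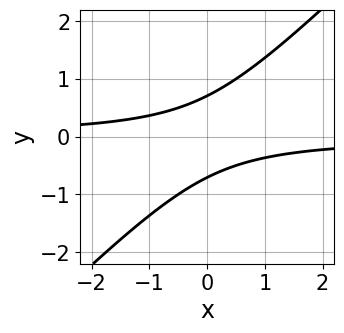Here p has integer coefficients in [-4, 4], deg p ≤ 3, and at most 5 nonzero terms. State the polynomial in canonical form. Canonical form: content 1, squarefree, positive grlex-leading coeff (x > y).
2*x*y - 2*y^2 + 1

1. The degree is 2 — no degree-1 curve has this shape.
2. Checking where it meets the axes: no x-intercept at any integer in the box.
3. Together with the visible shape, these determine p as stated.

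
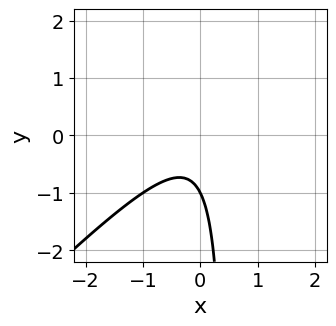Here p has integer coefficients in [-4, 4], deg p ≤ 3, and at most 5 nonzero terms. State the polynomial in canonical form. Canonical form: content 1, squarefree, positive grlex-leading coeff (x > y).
deg p = 2. No degree-1 curve has this shape.
From the visible intercepts: it crosses the y-axis at the gridline y = -1; the curve avoids every integer x-axis point in the box.
Solving for integer coefficients yields p as stated.

2*x^2 - 2*x*y + y + 1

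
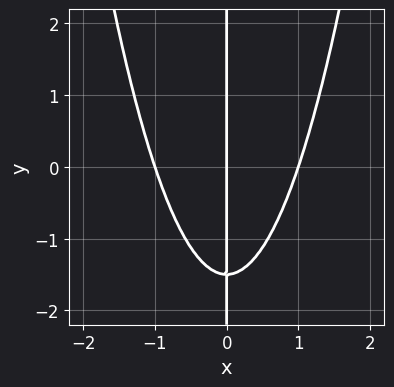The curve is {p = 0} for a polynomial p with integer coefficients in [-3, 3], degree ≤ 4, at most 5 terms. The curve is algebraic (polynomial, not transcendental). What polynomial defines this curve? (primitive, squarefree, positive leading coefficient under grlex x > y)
3*x^3 - 2*x*y - 3*x

(a) The degree is 3 — a generic line meets the curve in up to 3 points.
(b) From the axis intercepts and sections: among the integer gridlines, it crosses the x-axis at x ∈ {-1, 0, 1}; the visible y-axis segment lies entirely on the curve.
(c) Assembling these constraints gives the stated polynomial.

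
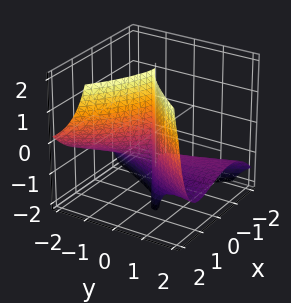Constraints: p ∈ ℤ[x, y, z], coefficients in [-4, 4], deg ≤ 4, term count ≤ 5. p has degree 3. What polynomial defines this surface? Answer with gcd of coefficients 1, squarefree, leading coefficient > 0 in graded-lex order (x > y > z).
2*x^3 + 2*x*y*z - 3*y^2*z - 3*y^2

1. Degree: a generic line meets the surface in up to 3 points, so deg p = 3.
2. Checking where it meets the axes: it crosses the x-axis at the gridline x = 0; every point of the z-axis in the box is on the surface.
3. Matching integer coefficients to the picture gives p.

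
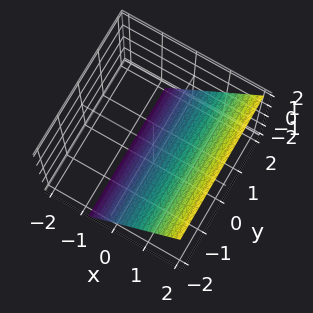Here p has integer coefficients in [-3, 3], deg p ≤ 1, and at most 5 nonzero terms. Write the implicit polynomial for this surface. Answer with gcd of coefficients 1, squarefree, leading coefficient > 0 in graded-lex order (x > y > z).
The degree is 1 — every cross-section is a straight line — this is a plane.
Checking where it meets the axes: it misses every integer gridline on the y-axis; one z-axis crossing is at z = -1.
Assembling these constraints gives the stated polynomial.

3*x - 2*z - 2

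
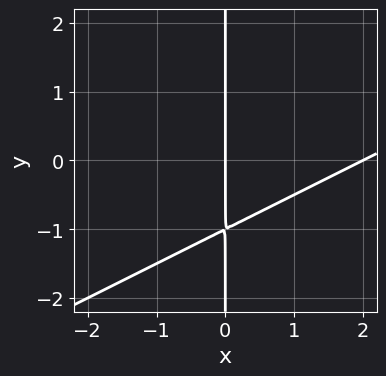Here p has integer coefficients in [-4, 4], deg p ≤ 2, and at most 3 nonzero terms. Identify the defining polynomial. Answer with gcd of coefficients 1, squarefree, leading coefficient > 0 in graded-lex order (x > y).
(a) Degree: a generic line meets the curve in up to 2 points, so deg p = 2.
(b) Against the integer gridlines: the x-axis gridline crossings are at x ∈ {0, 2}; every point of the y-axis in the box is on the curve.
(c) The integer polynomial consistent with all of this is the stated p.

x^2 - 2*x*y - 2*x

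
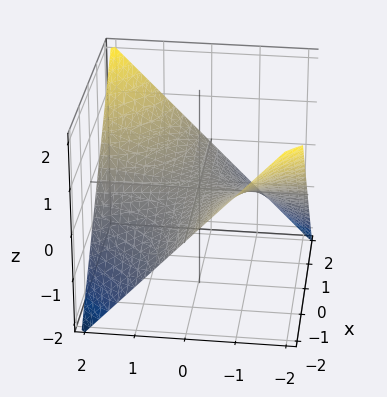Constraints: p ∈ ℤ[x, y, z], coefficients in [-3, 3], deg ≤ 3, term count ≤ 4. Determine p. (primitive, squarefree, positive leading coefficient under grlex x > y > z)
x*y - 2*z

(a) deg p = 2. A saddle surface; a quadric.
(b) From the visible intercepts: it meets the z-axis at z = 0 (among the integer gridlines); every point of the x-axis in the box is on the surface; the visible y-axis segment lies entirely on the surface.
(c) These observations pin down the coefficients.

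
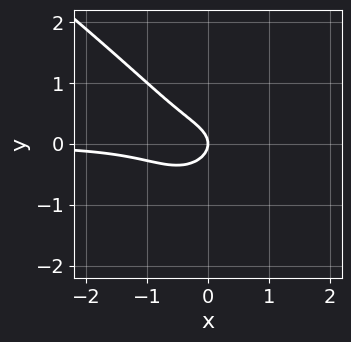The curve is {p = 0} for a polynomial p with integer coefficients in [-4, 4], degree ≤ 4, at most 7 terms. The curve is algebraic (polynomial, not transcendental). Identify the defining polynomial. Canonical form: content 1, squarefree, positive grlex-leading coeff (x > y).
1. The degree is 4 — no degree-3 curve has this shape.
2. From the visible intercepts: it meets the y-axis at y = 0 (among the integer gridlines); it meets the x-axis at x = 0 (among the integer gridlines).
3. Solving for integer coefficients yields p as stated.

x^3*y + 2*y^4 - 2*x^2*y + 2*y^2 + x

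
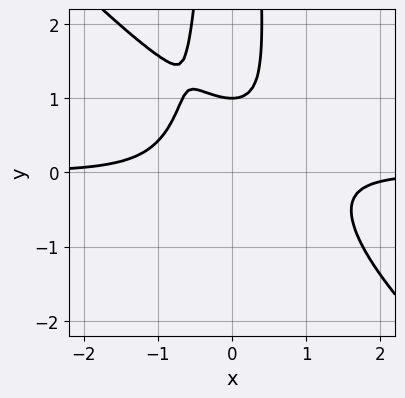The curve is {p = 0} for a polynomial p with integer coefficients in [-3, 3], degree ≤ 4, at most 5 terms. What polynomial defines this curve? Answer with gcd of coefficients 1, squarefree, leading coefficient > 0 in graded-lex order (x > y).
3*x^3*y + 3*x^2*y^2 - x^2*y - 2*y + 2

First, deg p = 4.
Next, checking where it meets the axes: no x-intercept at any integer in the box; it meets the y-axis at y = 1 (among the integer gridlines).
Finally, fitting integer coefficients to these (and the overall shape) gives p.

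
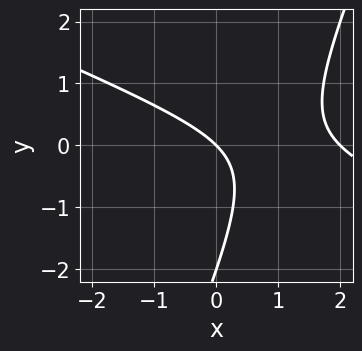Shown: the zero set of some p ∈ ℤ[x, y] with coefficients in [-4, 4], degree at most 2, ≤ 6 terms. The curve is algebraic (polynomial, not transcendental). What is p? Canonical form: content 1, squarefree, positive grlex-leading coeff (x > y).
x^2 + 2*x*y - y^2 - 2*x - 2*y

Degree: a generic line meets the curve in up to 2 points, so deg p = 2.
From the visible intercepts: among the integer gridlines, it crosses the y-axis at y ∈ {-2, 0}; the x-axis gridline crossings are at x ∈ {0, 2}.
Matching integer coefficients to the picture gives p.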